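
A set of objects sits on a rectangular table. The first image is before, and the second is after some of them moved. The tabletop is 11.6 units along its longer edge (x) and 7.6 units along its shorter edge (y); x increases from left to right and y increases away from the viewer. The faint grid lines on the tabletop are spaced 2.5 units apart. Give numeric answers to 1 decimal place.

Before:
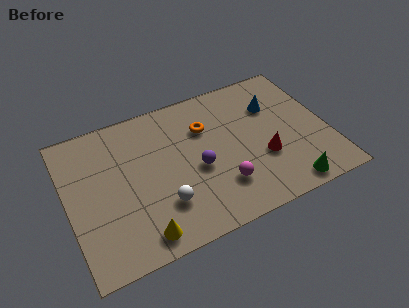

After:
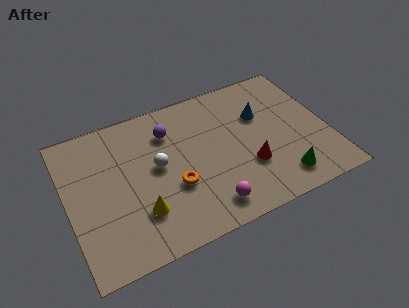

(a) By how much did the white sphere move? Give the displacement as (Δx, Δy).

(0.0, 2.0)

The white sphere started near (4.0, 2.1) and ended near (4.0, 4.1).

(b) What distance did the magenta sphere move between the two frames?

1.1

From (6.6, 2.0) to (5.9, 1.2), the magenta sphere covered √(0.7² + 0.8²) ≈ 1.1 units.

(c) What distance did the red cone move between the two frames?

0.7

From (8.6, 2.7) to (7.9, 2.5), the red cone covered √(0.7² + 0.2²) ≈ 0.7 units.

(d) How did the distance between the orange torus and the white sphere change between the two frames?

-2.5

The distance was about 3.9 in the first image and 1.4 in the second, so they moved 2.5 units closer together.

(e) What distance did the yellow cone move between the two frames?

1.1

The yellow cone moved from about (2.9, 1.0) to (3.0, 2.1), a distance of √(0.1² + 1.1²) ≈ 1.1.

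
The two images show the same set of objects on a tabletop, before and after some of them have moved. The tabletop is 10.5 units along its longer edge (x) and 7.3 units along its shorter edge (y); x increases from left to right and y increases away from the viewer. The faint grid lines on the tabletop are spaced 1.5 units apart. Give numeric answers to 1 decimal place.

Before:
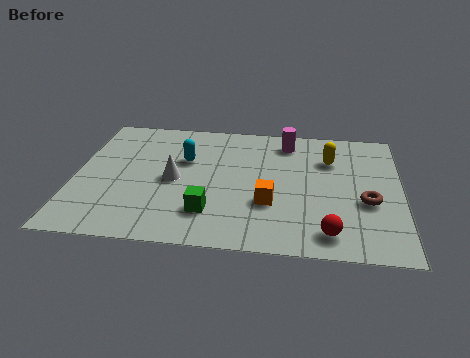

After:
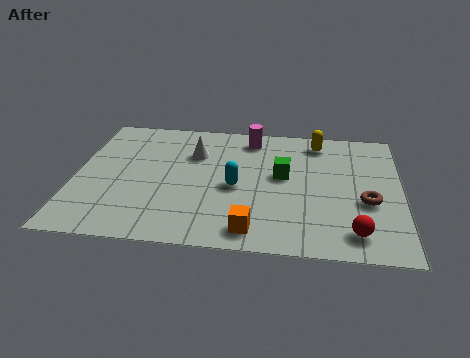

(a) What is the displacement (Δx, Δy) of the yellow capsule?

(-0.4, 1.0)

From the two frames, the yellow capsule sits at roughly (8.2, 5.2) before and (7.8, 6.2) after.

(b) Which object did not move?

the brown torus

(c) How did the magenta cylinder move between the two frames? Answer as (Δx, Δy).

(-1.2, 0.1)

From the two frames, the magenta cylinder sits at roughly (6.8, 6.1) before and (5.6, 6.2) after.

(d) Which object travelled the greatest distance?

the green cube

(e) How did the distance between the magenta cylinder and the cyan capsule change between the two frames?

-0.7

The distance was about 3.6 in the first image and 2.9 in the second, so they moved 0.7 units closer together.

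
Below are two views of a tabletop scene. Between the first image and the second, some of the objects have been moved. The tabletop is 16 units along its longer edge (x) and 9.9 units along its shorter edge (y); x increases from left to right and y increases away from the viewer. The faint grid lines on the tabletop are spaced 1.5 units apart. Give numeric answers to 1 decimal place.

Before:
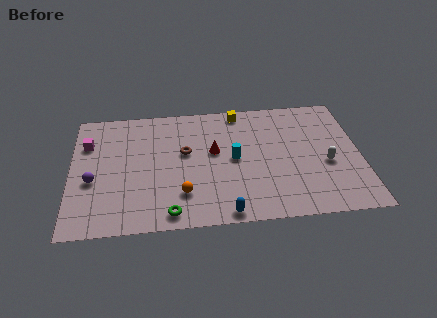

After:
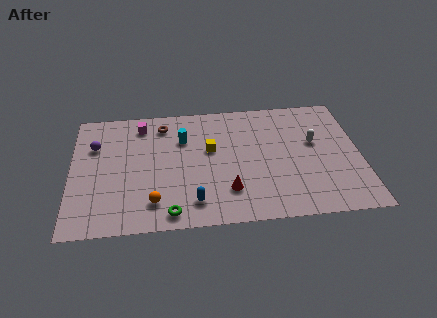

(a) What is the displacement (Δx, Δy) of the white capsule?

(-0.6, 1.8)

From the two frames, the white capsule sits at roughly (14.1, 4.1) before and (13.5, 5.9) after.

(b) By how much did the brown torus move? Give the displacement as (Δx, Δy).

(-1.2, 2.4)

From the two frames, the brown torus sits at roughly (6.3, 5.8) before and (5.1, 8.2) after.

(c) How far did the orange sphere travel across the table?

1.7

The orange sphere was near (6.1, 2.5) before and (4.5, 2.0) after, so it travelled √(1.6² + 0.5²) ≈ 1.7 units.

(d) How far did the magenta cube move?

3.3

The magenta cube moved from about (0.9, 7.0) to (3.9, 8.3), a distance of √(3.0² + 1.3²) ≈ 3.3.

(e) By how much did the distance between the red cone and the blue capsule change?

-2.9

The distance was about 4.9 in the first image and 2.0 in the second, so they moved 2.9 units closer together.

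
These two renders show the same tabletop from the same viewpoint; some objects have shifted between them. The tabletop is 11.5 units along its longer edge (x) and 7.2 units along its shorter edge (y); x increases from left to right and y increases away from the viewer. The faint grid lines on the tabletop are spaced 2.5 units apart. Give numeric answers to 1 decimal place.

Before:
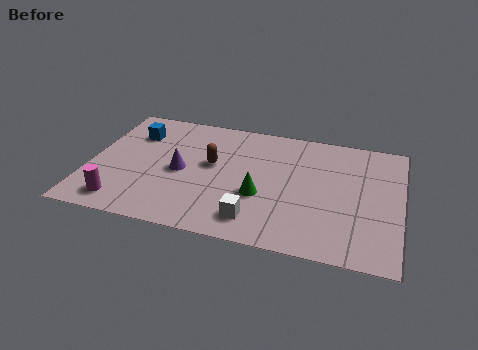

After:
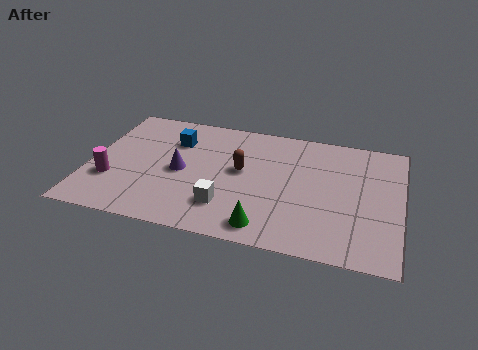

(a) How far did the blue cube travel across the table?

1.5

The blue cube moved from about (1.5, 5.3) to (3.0, 5.2), a distance of √(1.5² + 0.1²) ≈ 1.5.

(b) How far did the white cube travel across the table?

1.2

The white cube was near (6.3, 1.3) before and (5.2, 1.8) after, so it travelled √(1.1² + 0.5²) ≈ 1.2 units.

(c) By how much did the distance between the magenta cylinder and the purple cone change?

-0.3

The distance was about 3.0 in the first image and 2.7 in the second, so they moved 0.3 units closer together.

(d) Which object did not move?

the purple cone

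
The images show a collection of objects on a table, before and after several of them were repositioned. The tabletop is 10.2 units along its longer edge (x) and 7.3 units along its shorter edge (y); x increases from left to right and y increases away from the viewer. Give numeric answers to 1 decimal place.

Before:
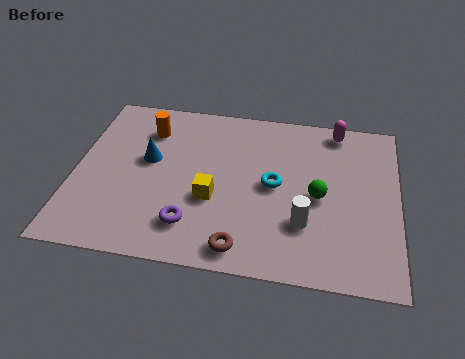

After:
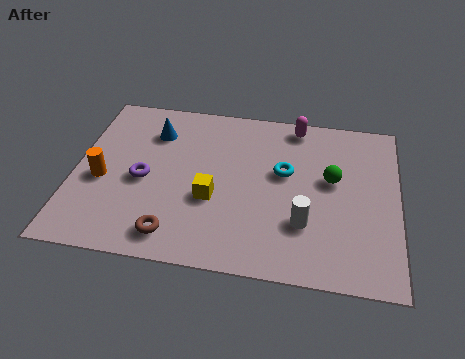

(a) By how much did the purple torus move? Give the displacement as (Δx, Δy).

(-1.6, 1.7)

From the two frames, the purple torus sits at roughly (3.8, 1.6) before and (2.2, 3.3) after.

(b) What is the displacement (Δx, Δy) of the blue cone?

(0.1, 1.3)

From the two frames, the blue cone sits at roughly (2.3, 4.2) before and (2.4, 5.5) after.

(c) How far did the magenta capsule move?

1.3

From (8.2, 6.5) to (6.9, 6.5), the magenta capsule covered √(1.3² + 0.0²) ≈ 1.3 units.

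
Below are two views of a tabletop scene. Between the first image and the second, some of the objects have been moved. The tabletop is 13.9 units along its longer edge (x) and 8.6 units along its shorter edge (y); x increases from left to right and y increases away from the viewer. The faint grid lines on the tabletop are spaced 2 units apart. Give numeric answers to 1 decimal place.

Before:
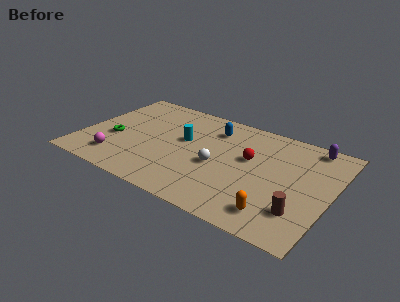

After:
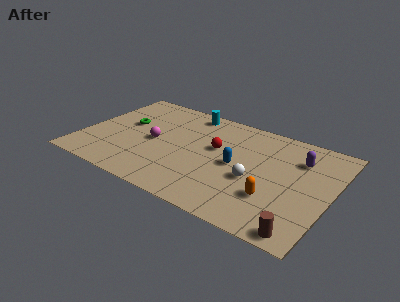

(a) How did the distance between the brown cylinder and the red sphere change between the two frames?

+2.6

The distance was about 4.3 in the first image and 6.9 in the second, so they moved 2.6 units further apart.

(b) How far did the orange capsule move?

1.1

The orange capsule was near (11.3, 1.5) before and (11.0, 2.6) after, so it travelled √(0.3² + 1.1²) ≈ 1.1 units.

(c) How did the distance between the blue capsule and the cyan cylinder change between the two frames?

+2.5

Before: roughly 2.2 units apart; after: 4.7. That's 2.5 units further apart.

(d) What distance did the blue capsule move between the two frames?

3.0

The blue capsule moved from about (7.0, 6.7) to (8.7, 4.2), a distance of √(1.7² + 2.5²) ≈ 3.0.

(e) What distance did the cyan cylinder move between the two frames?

2.6

The cyan cylinder moved from about (5.6, 5.0) to (5.4, 7.6), a distance of √(0.2² + 2.6²) ≈ 2.6.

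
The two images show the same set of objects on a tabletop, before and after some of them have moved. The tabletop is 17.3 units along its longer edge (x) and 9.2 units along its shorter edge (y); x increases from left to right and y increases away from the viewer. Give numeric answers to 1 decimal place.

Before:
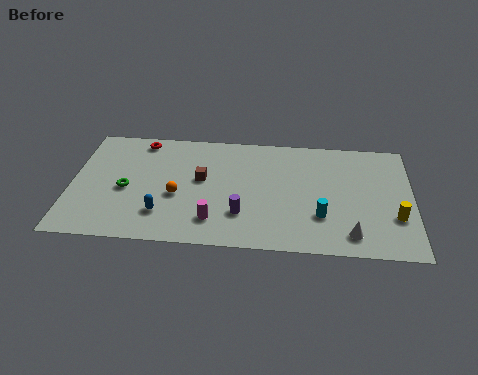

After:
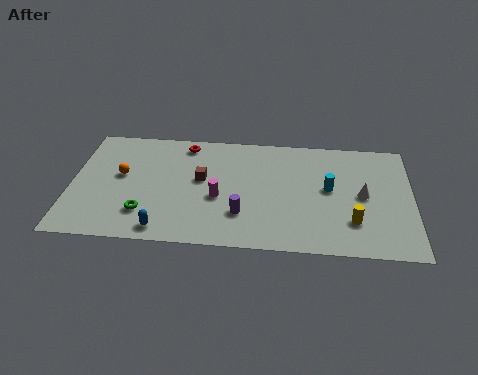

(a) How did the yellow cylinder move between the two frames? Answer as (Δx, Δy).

(-2.1, -0.5)

From the two frames, the yellow cylinder sits at roughly (16.4, 3.0) before and (14.3, 2.5) after.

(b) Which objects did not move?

the purple cylinder and the brown cube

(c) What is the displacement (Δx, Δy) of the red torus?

(2.3, -0.1)

The red torus was at about (3.4, 8.1) and moved to about (5.7, 8.0).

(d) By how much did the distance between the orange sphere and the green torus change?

+0.6

The distance was about 2.6 in the first image and 3.2 in the second, so they moved 0.6 units further apart.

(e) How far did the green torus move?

2.1

From (2.8, 4.1) to (3.8, 2.3), the green torus covered √(1.0² + 1.8²) ≈ 2.1 units.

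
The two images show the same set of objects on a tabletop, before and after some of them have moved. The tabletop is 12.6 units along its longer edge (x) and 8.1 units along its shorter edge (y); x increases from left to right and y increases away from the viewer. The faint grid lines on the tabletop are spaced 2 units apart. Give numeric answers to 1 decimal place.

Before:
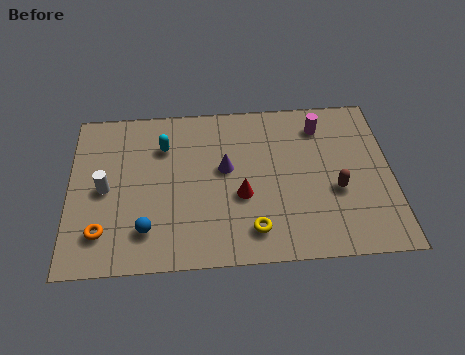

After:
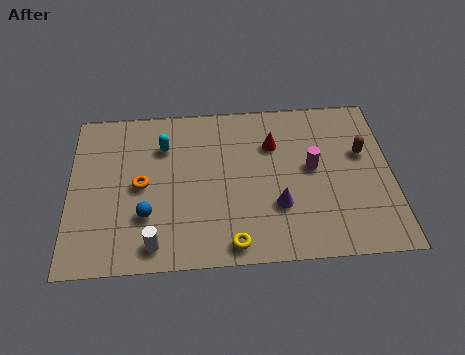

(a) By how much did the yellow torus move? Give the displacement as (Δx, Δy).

(-0.8, -0.6)

From the two frames, the yellow torus sits at roughly (7.1, 1.5) before and (6.3, 0.9) after.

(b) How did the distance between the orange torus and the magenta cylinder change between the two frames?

-3.1

The distance was about 9.8 in the first image and 6.7 in the second, so they moved 3.1 units closer together.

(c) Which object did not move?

the cyan capsule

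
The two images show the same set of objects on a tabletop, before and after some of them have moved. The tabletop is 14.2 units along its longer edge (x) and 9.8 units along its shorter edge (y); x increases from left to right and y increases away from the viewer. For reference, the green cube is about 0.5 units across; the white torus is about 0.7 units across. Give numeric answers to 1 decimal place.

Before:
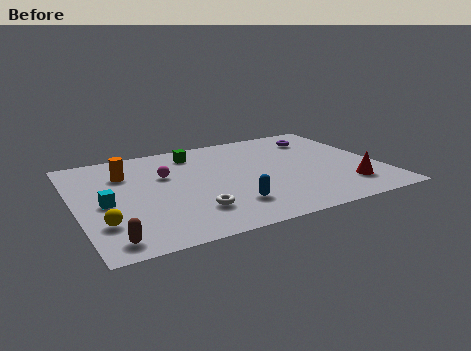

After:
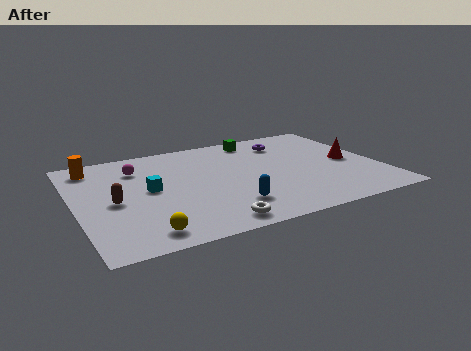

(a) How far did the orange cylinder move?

1.8

The orange cylinder was near (2.5, 7.1) before and (1.1, 8.3) after, so it travelled √(1.4² + 1.2²) ≈ 1.8 units.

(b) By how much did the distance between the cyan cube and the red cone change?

-1.7

Before: roughly 11.2 units apart; after: 9.5. That's 1.7 units closer together.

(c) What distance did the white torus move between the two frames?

1.5

The white torus moved from about (5.1, 2.4) to (5.8, 1.1), a distance of √(0.7² + 1.3²) ≈ 1.5.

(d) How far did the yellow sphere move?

2.2

The yellow sphere moved from about (1.0, 2.7) to (2.7, 1.3), a distance of √(1.7² + 1.4²) ≈ 2.2.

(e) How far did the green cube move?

3.1

The green cube was near (5.9, 8.1) before and (9.0, 8.5) after, so it travelled √(3.1² + 0.4²) ≈ 3.1 units.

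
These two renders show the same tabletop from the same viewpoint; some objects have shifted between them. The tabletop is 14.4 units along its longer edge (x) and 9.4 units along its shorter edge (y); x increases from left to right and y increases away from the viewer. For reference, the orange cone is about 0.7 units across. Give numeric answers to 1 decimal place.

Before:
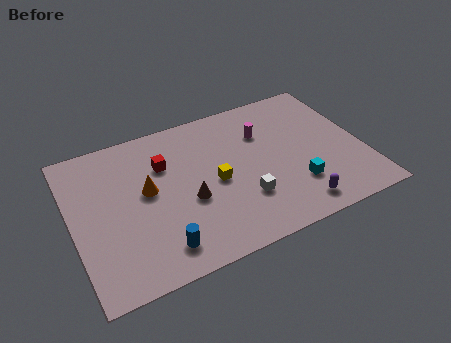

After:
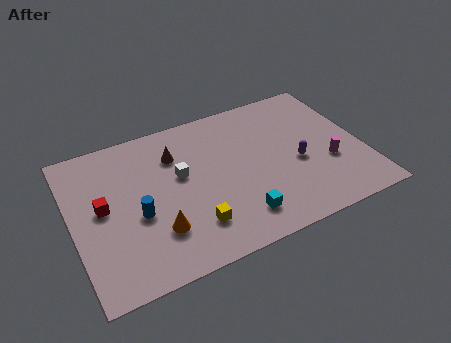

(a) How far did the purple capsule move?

2.7

The purple capsule moved from about (10.6, 1.3) to (11.1, 4.0), a distance of √(0.5² + 2.7²) ≈ 2.7.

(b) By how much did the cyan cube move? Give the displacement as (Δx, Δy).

(-3.0, -0.8)

The cyan cube was at about (10.8, 2.6) and moved to about (7.8, 1.8).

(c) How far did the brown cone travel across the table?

3.1

The brown cone was near (5.6, 3.8) before and (5.3, 6.9) after, so it travelled √(0.3² + 3.1²) ≈ 3.1 units.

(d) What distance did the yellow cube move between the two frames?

2.6

The yellow cube moved from about (7.0, 4.4) to (5.6, 2.2), a distance of √(1.4² + 2.2²) ≈ 2.6.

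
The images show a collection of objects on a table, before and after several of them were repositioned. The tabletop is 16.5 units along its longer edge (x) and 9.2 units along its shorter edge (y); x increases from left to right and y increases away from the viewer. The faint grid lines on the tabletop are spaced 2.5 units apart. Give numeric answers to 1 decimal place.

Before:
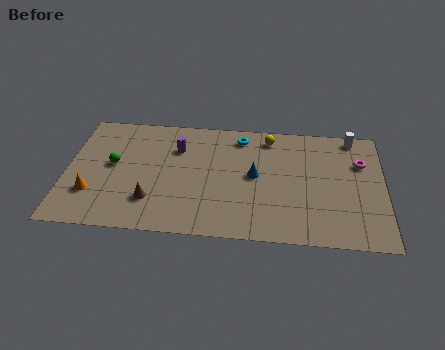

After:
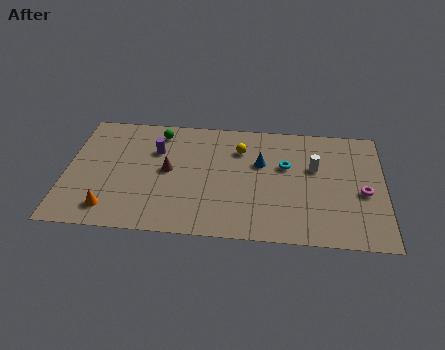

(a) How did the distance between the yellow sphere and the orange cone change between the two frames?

-2.1

The distance was about 10.5 in the first image and 8.4 in the second, so they moved 2.1 units closer together.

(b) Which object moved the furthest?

the green sphere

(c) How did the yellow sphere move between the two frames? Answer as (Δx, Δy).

(-1.5, -1.1)

The yellow sphere was at about (10.5, 7.9) and moved to about (9.0, 6.8).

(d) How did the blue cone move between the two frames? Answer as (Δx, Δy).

(0.3, 1.0)

From the two frames, the blue cone sits at roughly (9.8, 4.8) before and (10.1, 5.8) after.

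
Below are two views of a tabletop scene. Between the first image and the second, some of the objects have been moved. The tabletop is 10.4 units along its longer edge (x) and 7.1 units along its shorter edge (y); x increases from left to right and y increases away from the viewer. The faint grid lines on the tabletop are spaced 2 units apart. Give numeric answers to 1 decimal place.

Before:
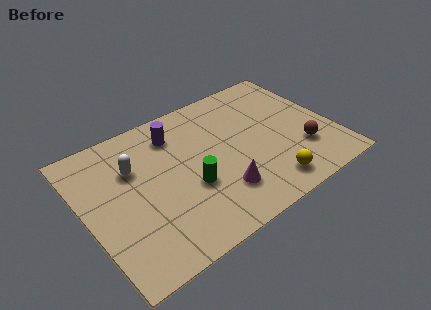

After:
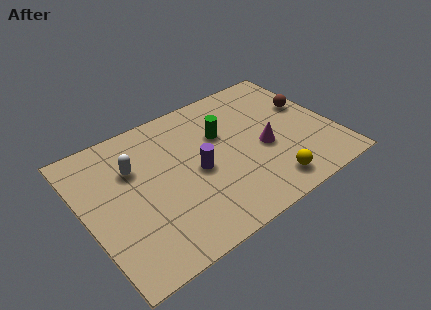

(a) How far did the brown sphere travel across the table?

2.3

The brown sphere was near (8.9, 2.1) before and (9.6, 4.3) after, so it travelled √(0.7² + 2.2²) ≈ 2.3 units.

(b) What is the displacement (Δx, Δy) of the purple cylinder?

(0.5, -2.3)

The purple cylinder started near (4.1, 5.6) and ended near (4.6, 3.3).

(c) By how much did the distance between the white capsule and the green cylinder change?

+0.8

Before: roughly 2.9 units apart; after: 3.7. That's 0.8 units further apart.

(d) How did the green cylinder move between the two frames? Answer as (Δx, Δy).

(1.7, 1.9)

The green cylinder started near (4.2, 2.7) and ended near (5.9, 4.6).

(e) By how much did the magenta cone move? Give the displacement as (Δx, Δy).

(2.1, 1.2)

From the two frames, the magenta cone sits at roughly (5.3, 1.8) before and (7.4, 3.0) after.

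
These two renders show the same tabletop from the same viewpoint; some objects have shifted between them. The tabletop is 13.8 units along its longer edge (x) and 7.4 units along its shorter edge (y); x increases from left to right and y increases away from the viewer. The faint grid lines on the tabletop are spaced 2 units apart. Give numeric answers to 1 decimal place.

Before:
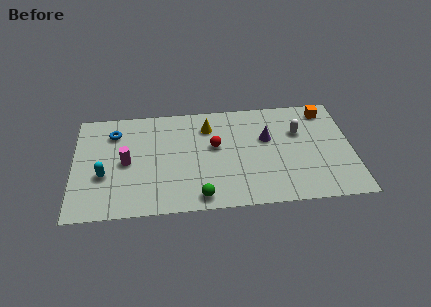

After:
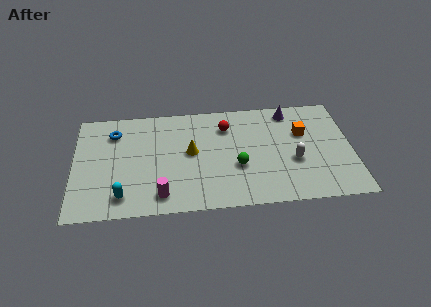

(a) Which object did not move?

the blue torus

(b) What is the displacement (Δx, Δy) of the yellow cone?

(-0.9, -1.7)

The yellow cone was at about (6.7, 5.7) and moved to about (5.8, 4.0).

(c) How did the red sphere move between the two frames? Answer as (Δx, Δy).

(0.6, 1.3)

The red sphere was at about (7.0, 4.3) and moved to about (7.6, 5.6).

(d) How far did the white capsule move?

2.0

From (11.2, 4.9) to (10.9, 2.9), the white capsule covered √(0.3² + 2.0²) ≈ 2.0 units.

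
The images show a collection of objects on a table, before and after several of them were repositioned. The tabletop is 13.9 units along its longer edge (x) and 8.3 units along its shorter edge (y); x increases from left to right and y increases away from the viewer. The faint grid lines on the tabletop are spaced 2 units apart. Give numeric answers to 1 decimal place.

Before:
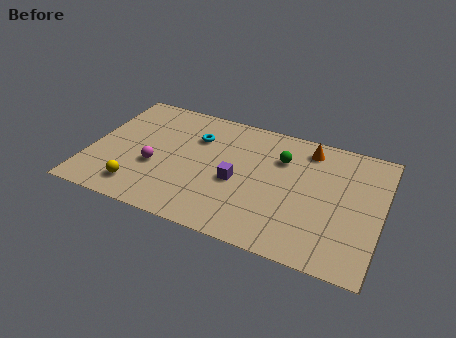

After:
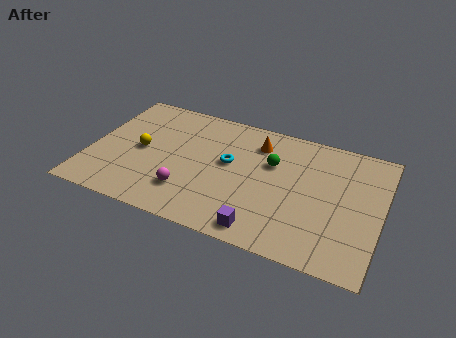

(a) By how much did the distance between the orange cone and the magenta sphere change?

-2.7

They were about 8.0 units apart before and 5.3 after — 2.7 units closer together.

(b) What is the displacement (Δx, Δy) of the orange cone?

(-2.4, -0.5)

From the two frames, the orange cone sits at roughly (10.2, 7.0) before and (7.8, 6.5) after.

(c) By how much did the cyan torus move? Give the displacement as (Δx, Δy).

(1.7, -1.2)

The cyan torus was at about (4.9, 5.9) and moved to about (6.6, 4.7).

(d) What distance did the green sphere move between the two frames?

0.6

The green sphere moved from about (9.0, 5.9) to (8.6, 5.4), a distance of √(0.4² + 0.5²) ≈ 0.6.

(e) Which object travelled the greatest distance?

the purple cube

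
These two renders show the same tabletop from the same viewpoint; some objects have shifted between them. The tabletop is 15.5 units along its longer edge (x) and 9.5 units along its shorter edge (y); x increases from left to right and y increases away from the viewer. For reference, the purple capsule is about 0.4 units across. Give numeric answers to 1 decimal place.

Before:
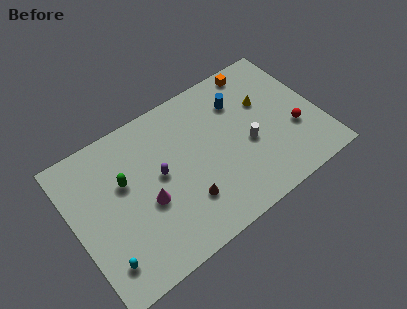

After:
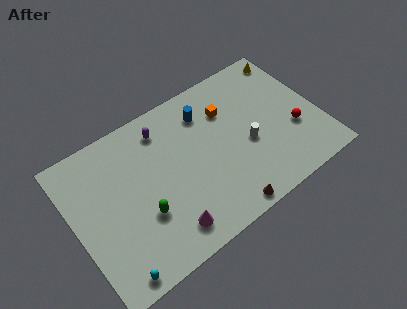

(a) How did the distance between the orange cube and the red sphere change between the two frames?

-0.3

They were about 5.3 units apart before and 5.0 after — 0.3 units closer together.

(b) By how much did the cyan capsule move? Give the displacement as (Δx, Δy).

(0.4, -1.0)

From the two frames, the cyan capsule sits at roughly (1.3, 1.9) before and (1.7, 0.9) after.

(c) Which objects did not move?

the white cylinder and the red sphere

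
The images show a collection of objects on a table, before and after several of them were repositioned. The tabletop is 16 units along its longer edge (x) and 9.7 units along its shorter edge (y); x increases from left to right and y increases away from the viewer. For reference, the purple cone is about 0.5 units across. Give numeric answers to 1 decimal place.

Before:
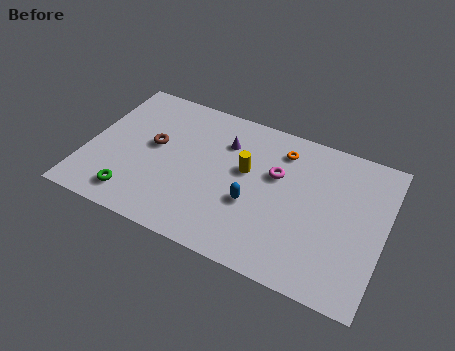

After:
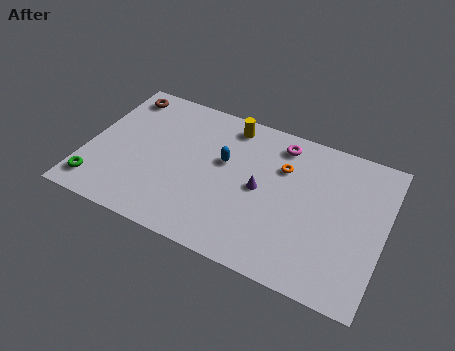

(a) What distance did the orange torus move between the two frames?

1.1

The orange torus moved from about (10.2, 7.8) to (10.4, 6.7), a distance of √(0.2² + 1.1²) ≈ 1.1.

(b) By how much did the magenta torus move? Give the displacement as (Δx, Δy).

(0.0, 2.1)

The magenta torus started near (10.1, 6.1) and ended near (10.1, 8.2).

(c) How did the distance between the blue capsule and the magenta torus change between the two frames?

+1.1

Before: roughly 2.6 units apart; after: 3.7. That's 1.1 units further apart.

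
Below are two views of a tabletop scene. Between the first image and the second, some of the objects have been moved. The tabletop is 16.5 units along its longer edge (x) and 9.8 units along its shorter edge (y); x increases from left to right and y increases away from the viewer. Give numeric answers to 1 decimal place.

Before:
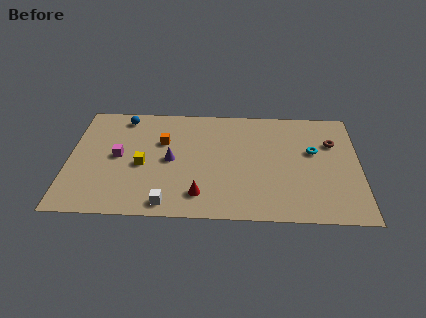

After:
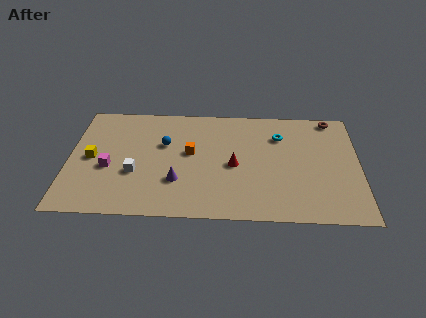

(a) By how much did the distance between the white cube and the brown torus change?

+1.5

Before: roughly 10.9 units apart; after: 12.4. That's 1.5 units further apart.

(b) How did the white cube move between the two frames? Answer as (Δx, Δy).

(-1.9, 2.5)

From the two frames, the white cube sits at roughly (5.7, 1.1) before and (3.8, 3.6) after.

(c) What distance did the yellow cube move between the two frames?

2.9

From (4.2, 4.3) to (1.3, 4.8), the yellow cube covered √(2.9² + 0.5²) ≈ 2.9 units.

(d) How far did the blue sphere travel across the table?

3.3

The blue sphere moved from about (3.0, 8.5) to (5.4, 6.2), a distance of √(2.4² + 2.3²) ≈ 3.3.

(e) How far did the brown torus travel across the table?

2.2

The brown torus was near (15.0, 6.7) before and (15.0, 8.9) after, so it travelled √(0.0² + 2.2²) ≈ 2.2 units.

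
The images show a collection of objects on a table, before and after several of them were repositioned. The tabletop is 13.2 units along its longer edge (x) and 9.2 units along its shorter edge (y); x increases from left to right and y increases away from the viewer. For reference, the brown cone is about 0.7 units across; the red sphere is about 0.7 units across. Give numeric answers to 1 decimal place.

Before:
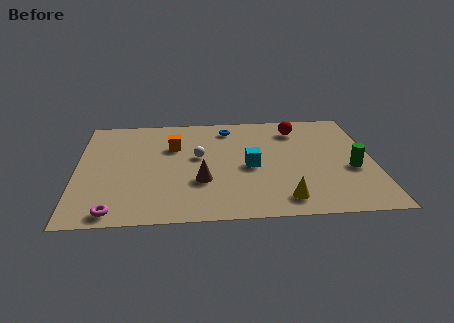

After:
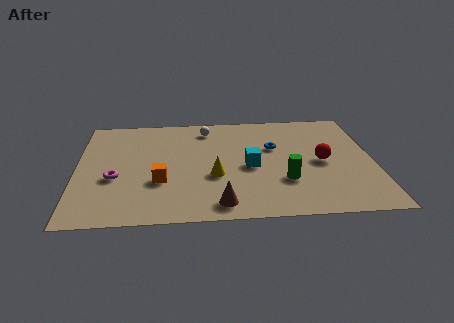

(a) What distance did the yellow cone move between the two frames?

3.7

The yellow cone moved from about (9.1, 1.4) to (6.1, 3.5), a distance of √(3.0² + 2.1²) ≈ 3.7.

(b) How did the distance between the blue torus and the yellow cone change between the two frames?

-3.2

Before: roughly 6.7 units apart; after: 3.5. That's 3.2 units closer together.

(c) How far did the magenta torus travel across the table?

2.7

The magenta torus was near (1.7, 0.9) before and (1.7, 3.6) after, so it travelled √(0.0² + 2.7²) ≈ 2.7 units.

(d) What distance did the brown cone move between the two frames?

2.1

The brown cone moved from about (5.5, 3.1) to (6.3, 1.2), a distance of √(0.8² + 1.9²) ≈ 2.1.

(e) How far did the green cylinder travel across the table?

3.1

The green cylinder moved from about (12.2, 3.7) to (9.2, 2.9), a distance of √(3.0² + 0.8²) ≈ 3.1.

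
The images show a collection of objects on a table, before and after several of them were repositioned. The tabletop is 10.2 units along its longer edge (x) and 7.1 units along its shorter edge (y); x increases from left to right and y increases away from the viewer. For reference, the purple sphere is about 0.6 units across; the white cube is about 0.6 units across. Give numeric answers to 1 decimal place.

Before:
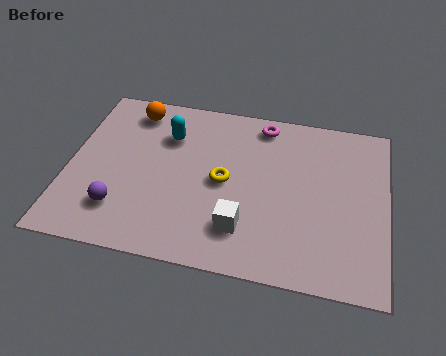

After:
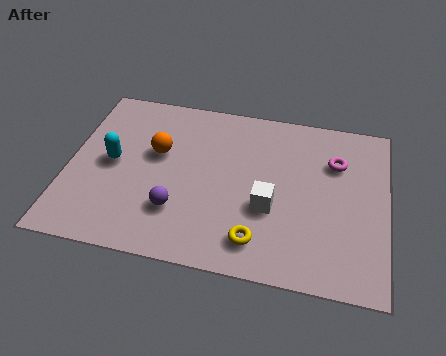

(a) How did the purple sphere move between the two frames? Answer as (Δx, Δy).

(1.8, 0.3)

The purple sphere was at about (1.8, 1.7) and moved to about (3.6, 2.0).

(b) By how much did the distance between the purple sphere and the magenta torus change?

-0.5

The distance was about 6.2 in the first image and 5.7 in the second, so they moved 0.5 units closer together.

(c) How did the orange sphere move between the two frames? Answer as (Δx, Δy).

(0.9, -1.7)

From the two frames, the orange sphere sits at roughly (1.9, 6.0) before and (2.8, 4.3) after.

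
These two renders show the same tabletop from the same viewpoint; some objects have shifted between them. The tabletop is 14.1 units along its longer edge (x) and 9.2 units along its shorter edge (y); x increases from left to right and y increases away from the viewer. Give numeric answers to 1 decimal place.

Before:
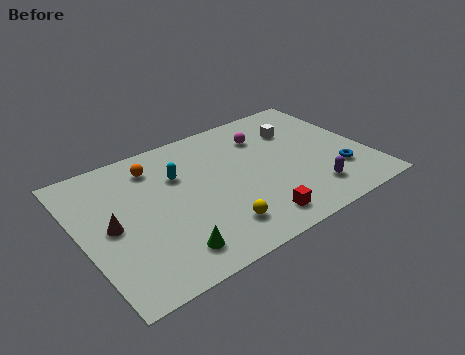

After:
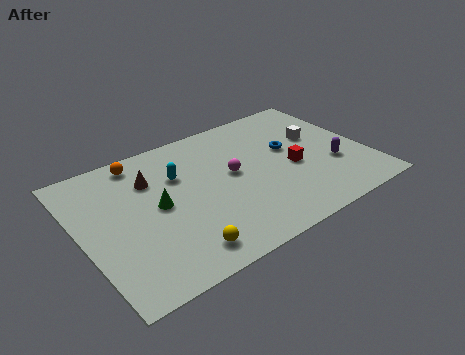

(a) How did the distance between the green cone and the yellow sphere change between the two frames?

+0.9

Before: roughly 2.4 units apart; after: 3.3. That's 0.9 units further apart.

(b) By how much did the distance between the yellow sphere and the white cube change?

+2.0

The distance was about 6.9 in the first image and 8.9 in the second, so they moved 2.0 units further apart.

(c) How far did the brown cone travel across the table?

3.1

The brown cone was near (1.4, 4.5) before and (3.7, 6.6) after, so it travelled √(2.3² + 2.1²) ≈ 3.1 units.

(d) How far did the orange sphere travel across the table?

0.9

The orange sphere was near (4.0, 7.4) before and (3.4, 8.1) after, so it travelled √(0.6² + 0.7²) ≈ 0.9 units.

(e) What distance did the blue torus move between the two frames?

3.4

From (12.4, 2.6) to (10.5, 5.4), the blue torus covered √(1.9² + 2.8²) ≈ 3.4 units.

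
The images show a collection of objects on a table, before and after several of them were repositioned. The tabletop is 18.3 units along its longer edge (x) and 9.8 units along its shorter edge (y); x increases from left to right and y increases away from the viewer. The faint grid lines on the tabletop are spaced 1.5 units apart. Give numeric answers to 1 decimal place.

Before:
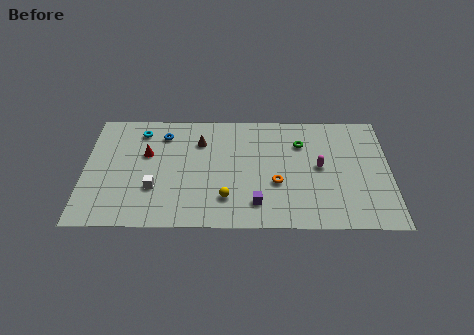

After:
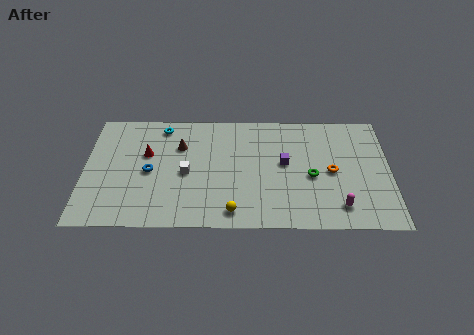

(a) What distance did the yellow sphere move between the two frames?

1.2

From (8.5, 2.4) to (8.9, 1.3), the yellow sphere covered √(0.4² + 1.1²) ≈ 1.2 units.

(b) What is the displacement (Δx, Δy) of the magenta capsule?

(1.1, -3.3)

The magenta capsule was at about (14.1, 5.1) and moved to about (15.2, 1.8).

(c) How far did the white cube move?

2.3

From (4.2, 3.2) to (6.1, 4.5), the white cube covered √(1.9² + 1.3²) ≈ 2.3 units.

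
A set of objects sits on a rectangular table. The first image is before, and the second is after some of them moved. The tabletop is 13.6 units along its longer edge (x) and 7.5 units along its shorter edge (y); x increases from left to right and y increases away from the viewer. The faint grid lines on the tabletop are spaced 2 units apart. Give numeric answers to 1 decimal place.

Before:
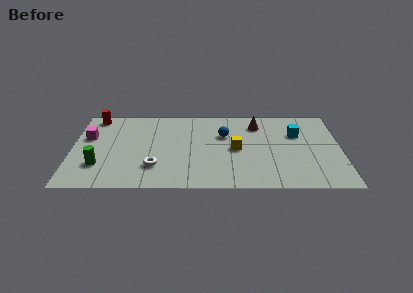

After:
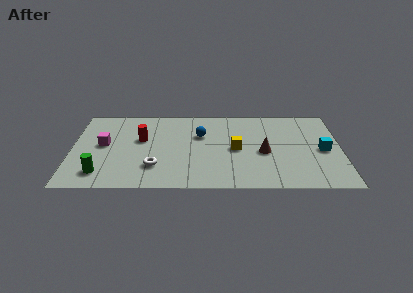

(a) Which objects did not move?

the white torus and the yellow cube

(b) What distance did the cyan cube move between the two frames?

2.0

The cyan cube was near (11.4, 5.0) before and (12.7, 3.5) after, so it travelled √(1.3² + 1.5²) ≈ 2.0 units.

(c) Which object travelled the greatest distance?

the red cylinder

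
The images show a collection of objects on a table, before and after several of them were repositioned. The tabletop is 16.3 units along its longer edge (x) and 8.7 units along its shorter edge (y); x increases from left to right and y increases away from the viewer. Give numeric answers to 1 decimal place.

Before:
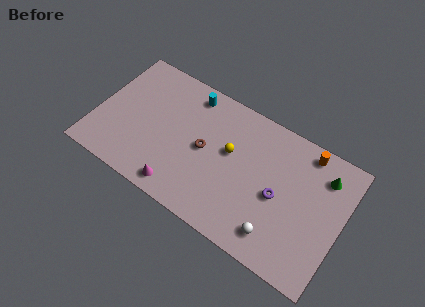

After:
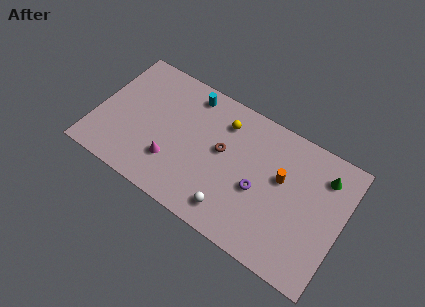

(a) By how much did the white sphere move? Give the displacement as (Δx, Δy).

(-3.0, -0.1)

The white sphere was at about (12.5, 1.6) and moved to about (9.5, 1.5).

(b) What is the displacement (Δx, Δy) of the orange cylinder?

(-1.3, -2.5)

The orange cylinder was at about (13.5, 7.7) and moved to about (12.2, 5.2).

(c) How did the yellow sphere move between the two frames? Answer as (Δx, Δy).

(-0.7, 1.7)

From the two frames, the yellow sphere sits at roughly (8.8, 5.1) before and (8.1, 6.8) after.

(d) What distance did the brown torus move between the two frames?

1.2

The brown torus moved from about (7.2, 4.4) to (8.3, 4.9), a distance of √(1.1² + 0.5²) ≈ 1.2.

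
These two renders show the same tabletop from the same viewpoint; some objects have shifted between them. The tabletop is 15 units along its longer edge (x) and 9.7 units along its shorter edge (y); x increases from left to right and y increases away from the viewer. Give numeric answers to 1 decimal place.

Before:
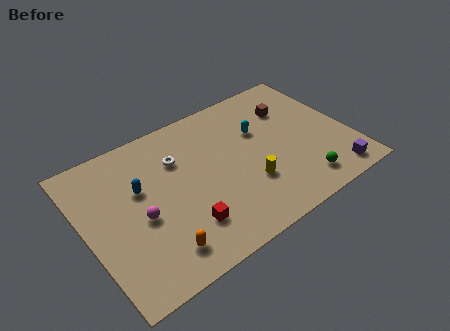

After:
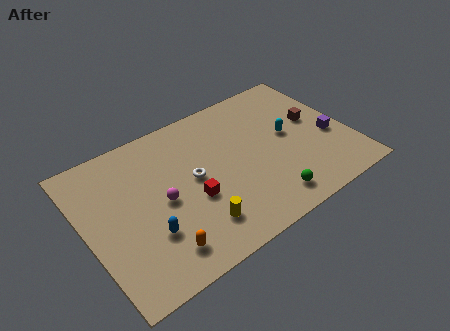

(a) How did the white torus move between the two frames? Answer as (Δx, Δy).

(0.6, -1.7)

The white torus started near (5.5, 6.8) and ended near (6.1, 5.1).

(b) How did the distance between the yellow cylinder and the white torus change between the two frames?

-2.0

The distance was about 5.0 in the first image and 3.0 in the second, so they moved 2.0 units closer together.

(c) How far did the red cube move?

1.6

The red cube moved from about (5.1, 2.4) to (5.8, 3.8), a distance of √(0.7² + 1.4²) ≈ 1.6.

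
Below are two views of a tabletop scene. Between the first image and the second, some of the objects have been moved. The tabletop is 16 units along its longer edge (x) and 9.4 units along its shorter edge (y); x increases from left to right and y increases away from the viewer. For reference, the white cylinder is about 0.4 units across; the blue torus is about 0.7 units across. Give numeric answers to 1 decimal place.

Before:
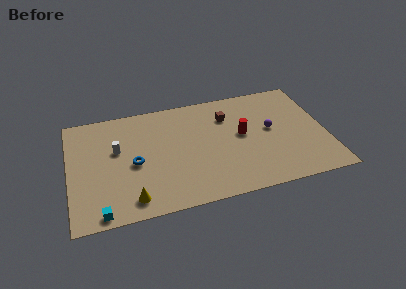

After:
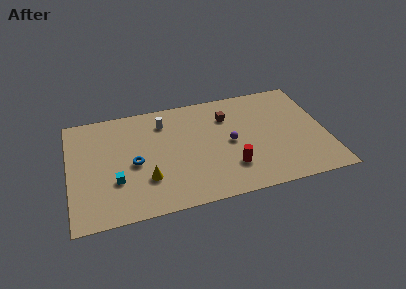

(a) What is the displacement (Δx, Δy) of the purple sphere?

(-2.6, -0.5)

From the two frames, the purple sphere sits at roughly (12.6, 5.1) before and (10.0, 4.6) after.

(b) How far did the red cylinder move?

2.8

The red cylinder moved from about (10.8, 5.1) to (9.9, 2.5), a distance of √(0.9² + 2.6²) ≈ 2.8.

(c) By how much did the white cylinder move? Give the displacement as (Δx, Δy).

(3.0, 1.7)

The white cylinder was at about (3.0, 5.7) and moved to about (6.0, 7.4).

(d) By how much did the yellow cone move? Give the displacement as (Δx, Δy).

(1.0, 1.4)

The yellow cone started near (3.7, 1.4) and ended near (4.7, 2.8).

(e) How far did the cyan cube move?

2.5

The cyan cube moved from about (1.8, 0.8) to (2.8, 3.1), a distance of √(1.0² + 2.3²) ≈ 2.5.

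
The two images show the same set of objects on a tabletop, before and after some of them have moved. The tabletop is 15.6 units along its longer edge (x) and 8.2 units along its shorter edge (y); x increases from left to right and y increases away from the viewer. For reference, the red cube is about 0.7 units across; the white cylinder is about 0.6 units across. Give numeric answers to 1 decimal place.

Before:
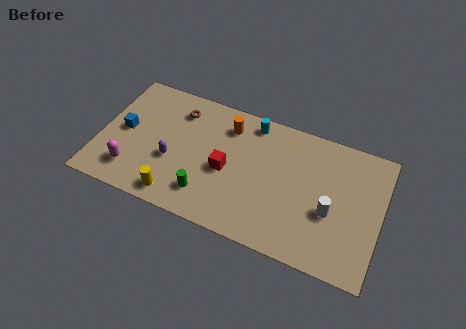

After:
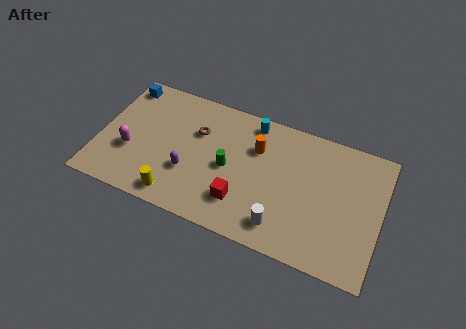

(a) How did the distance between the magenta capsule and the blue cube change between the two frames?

+1.7

They were about 2.5 units apart before and 4.2 after — 1.7 units further apart.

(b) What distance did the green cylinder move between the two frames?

2.3

The green cylinder was near (6.2, 1.8) before and (7.2, 3.9) after, so it travelled √(1.0² + 2.1²) ≈ 2.3 units.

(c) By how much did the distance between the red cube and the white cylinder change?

-3.4

They were about 5.8 units apart before and 2.4 after — 3.4 units closer together.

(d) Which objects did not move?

the cyan cylinder and the yellow cylinder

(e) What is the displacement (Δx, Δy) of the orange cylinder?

(1.7, -0.8)

From the two frames, the orange cylinder sits at roughly (6.9, 6.5) before and (8.6, 5.7) after.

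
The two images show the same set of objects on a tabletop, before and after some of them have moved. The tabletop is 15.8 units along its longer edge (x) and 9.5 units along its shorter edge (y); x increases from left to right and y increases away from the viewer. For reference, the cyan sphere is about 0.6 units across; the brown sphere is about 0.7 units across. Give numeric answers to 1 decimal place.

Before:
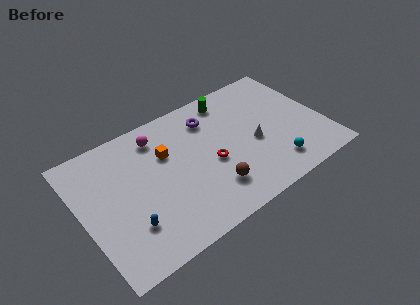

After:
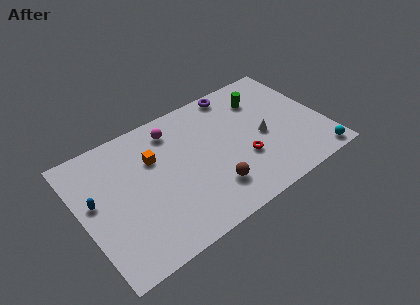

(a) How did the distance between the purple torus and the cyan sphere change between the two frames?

+2.2

The distance was about 6.5 in the first image and 8.7 in the second, so they moved 2.2 units further apart.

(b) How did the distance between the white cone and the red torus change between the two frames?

-1.1

They were about 2.9 units apart before and 1.8 after — 1.1 units closer together.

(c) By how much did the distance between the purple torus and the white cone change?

+0.3

Before: roughly 4.1 units apart; after: 4.4. That's 0.3 units further apart.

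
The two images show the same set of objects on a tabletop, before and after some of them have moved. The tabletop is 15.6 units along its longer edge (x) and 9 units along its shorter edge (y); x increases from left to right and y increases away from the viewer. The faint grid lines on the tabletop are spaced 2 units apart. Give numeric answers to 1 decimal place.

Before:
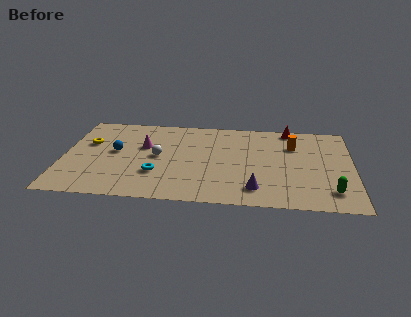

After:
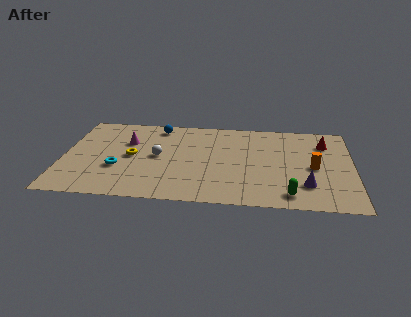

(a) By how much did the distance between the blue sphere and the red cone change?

-0.8

The distance was about 10.0 in the first image and 9.2 in the second, so they moved 0.8 units closer together.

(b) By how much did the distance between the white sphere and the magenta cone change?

+0.9

They were about 1.3 units apart before and 2.2 after — 0.9 units further apart.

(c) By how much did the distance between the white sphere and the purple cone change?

+2.3

They were about 6.0 units apart before and 8.3 after — 2.3 units further apart.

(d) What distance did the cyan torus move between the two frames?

2.1

The cyan torus was near (5.1, 2.8) before and (3.0, 3.2) after, so it travelled √(2.1² + 0.4²) ≈ 2.1 units.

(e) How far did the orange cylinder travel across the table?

2.5

From (12.4, 6.4) to (13.5, 4.2), the orange cylinder covered √(1.1² + 2.2²) ≈ 2.5 units.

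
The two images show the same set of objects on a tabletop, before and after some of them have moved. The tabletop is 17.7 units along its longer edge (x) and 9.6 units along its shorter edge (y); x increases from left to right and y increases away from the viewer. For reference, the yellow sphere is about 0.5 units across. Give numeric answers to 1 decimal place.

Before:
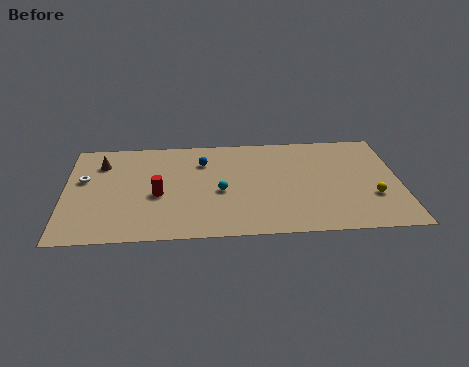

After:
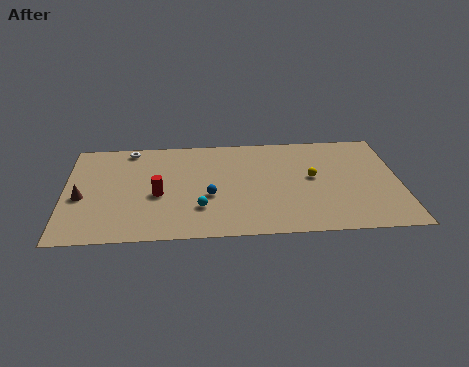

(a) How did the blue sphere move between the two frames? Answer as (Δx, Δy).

(0.3, -3.3)

The blue sphere started near (7.3, 7.1) and ended near (7.6, 3.8).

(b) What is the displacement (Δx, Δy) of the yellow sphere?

(-3.1, 2.0)

The yellow sphere was at about (16.2, 3.2) and moved to about (13.1, 5.2).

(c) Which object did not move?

the red cylinder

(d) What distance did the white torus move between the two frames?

3.7

The white torus was near (1.0, 5.8) before and (3.4, 8.6) after, so it travelled √(2.4² + 2.8²) ≈ 3.7 units.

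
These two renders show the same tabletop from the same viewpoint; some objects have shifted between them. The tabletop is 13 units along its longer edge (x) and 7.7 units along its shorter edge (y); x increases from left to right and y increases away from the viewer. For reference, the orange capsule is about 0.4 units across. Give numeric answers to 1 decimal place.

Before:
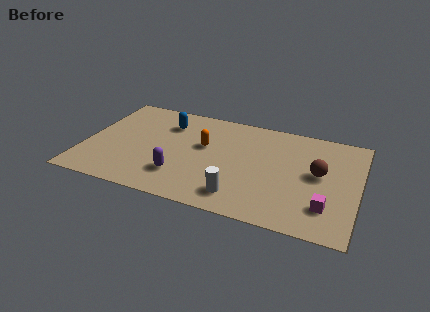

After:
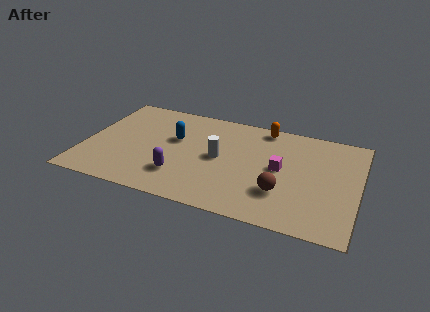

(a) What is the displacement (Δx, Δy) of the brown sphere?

(-1.6, -1.9)

From the two frames, the brown sphere sits at roughly (11.1, 4.2) before and (9.5, 2.3) after.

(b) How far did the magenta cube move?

3.1

The magenta cube was near (11.6, 1.9) before and (9.3, 4.0) after, so it travelled √(2.3² + 2.1²) ≈ 3.1 units.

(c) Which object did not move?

the purple capsule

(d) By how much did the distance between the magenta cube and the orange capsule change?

-3.5

Before: roughly 6.6 units apart; after: 3.1. That's 3.5 units closer together.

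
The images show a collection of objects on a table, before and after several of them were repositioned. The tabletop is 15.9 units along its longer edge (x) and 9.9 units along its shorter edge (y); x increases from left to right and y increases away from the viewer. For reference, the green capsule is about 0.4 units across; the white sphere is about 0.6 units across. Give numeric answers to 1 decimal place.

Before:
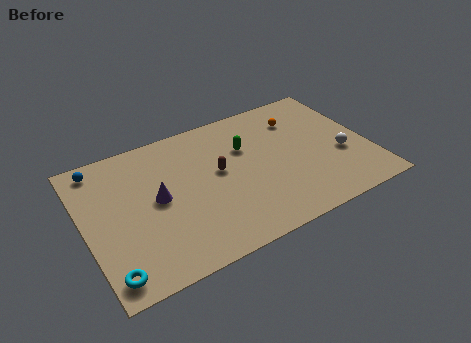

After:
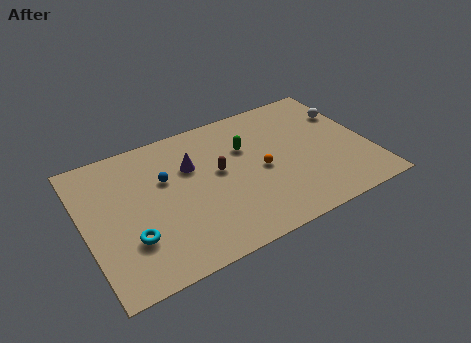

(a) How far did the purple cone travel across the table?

2.6

The purple cone moved from about (4.0, 5.1) to (6.1, 6.6), a distance of √(2.1² + 1.5²) ≈ 2.6.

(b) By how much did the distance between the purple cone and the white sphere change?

-1.4

They were about 10.4 units apart before and 9.0 after — 1.4 units closer together.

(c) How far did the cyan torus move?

2.2

The cyan torus was near (0.9, 1.3) before and (2.3, 3.0) after, so it travelled √(1.4² + 1.7²) ≈ 2.2 units.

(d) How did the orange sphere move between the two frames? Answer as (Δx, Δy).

(-2.6, -2.9)

The orange sphere was at about (12.4, 7.5) and moved to about (9.8, 4.6).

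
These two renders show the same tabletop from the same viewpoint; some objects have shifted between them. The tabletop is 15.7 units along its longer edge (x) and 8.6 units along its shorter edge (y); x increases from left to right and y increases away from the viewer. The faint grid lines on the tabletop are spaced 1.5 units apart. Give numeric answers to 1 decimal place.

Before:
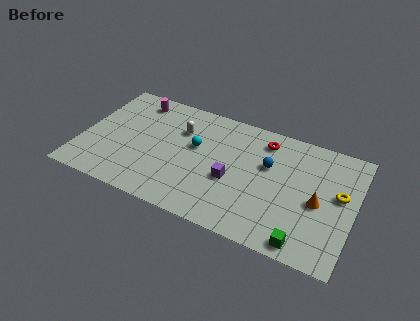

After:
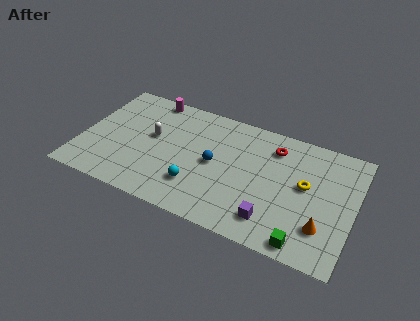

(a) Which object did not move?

the green cube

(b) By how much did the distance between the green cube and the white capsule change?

+0.8

They were about 9.2 units apart before and 10.0 after — 0.8 units further apart.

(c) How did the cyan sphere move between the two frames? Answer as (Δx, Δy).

(0.4, -2.8)

The cyan sphere was at about (6.5, 5.1) and moved to about (6.9, 2.3).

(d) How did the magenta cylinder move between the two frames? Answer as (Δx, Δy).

(0.8, 0.5)

The magenta cylinder was at about (2.7, 7.3) and moved to about (3.5, 7.8).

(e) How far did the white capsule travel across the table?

1.9

From (5.5, 6.0) to (4.0, 4.9), the white capsule covered √(1.5² + 1.1²) ≈ 1.9 units.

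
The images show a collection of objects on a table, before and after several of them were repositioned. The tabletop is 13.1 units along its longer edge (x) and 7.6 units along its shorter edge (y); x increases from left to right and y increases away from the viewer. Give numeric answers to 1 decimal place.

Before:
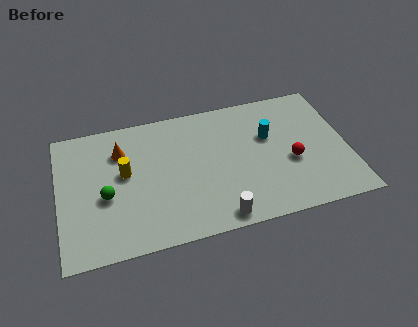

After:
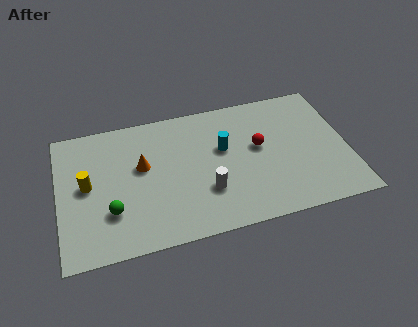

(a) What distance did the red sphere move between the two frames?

1.8

The red sphere moved from about (10.5, 3.1) to (9.1, 4.3), a distance of √(1.4² + 1.2²) ≈ 1.8.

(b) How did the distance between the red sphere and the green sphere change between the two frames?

-1.3

The distance was about 8.4 in the first image and 7.1 in the second, so they moved 1.3 units closer together.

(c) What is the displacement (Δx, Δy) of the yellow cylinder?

(-1.7, -0.3)

The yellow cylinder started near (3.0, 4.3) and ended near (1.3, 4.0).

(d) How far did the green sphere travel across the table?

0.9

The green sphere was near (2.1, 3.2) before and (2.3, 2.3) after, so it travelled √(0.2² + 0.9²) ≈ 0.9 units.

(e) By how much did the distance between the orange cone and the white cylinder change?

-2.8

Before: roughly 6.3 units apart; after: 3.5. That's 2.8 units closer together.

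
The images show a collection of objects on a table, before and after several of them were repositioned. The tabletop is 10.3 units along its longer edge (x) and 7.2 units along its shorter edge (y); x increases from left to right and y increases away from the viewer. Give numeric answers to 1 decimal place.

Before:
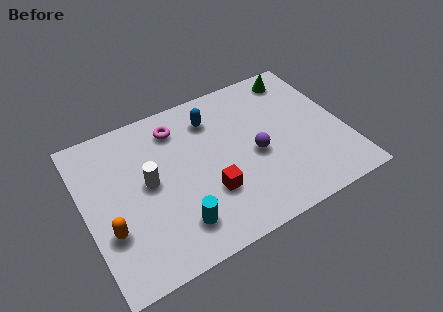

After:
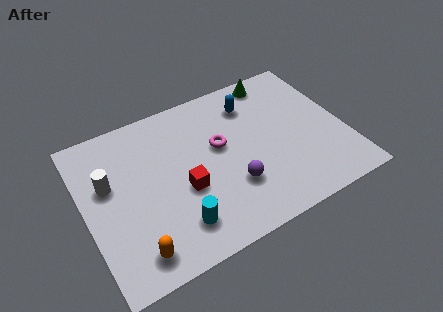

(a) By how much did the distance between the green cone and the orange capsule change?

-0.6

The distance was about 8.9 in the first image and 8.3 in the second, so they moved 0.6 units closer together.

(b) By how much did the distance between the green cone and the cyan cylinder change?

-0.5

Before: roughly 7.3 units apart; after: 6.8. That's 0.5 units closer together.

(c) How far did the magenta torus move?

2.2

The magenta torus moved from about (3.9, 5.8) to (5.4, 4.2), a distance of √(1.5² + 1.6²) ≈ 2.2.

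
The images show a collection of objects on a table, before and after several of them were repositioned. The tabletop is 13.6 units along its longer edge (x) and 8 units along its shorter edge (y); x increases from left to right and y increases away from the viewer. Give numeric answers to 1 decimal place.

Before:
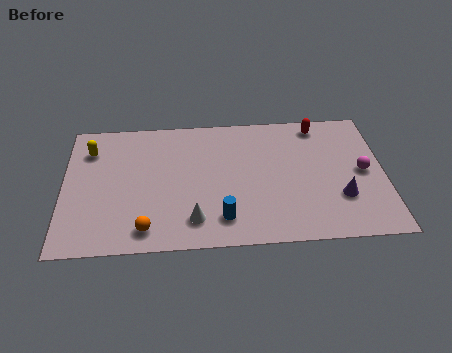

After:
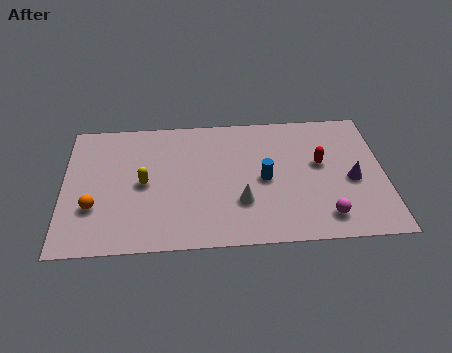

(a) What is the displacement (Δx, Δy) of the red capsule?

(0.0, -2.4)

From the two frames, the red capsule sits at roughly (10.9, 7.0) before and (10.9, 4.6) after.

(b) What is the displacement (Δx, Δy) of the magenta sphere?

(-1.7, -2.6)

From the two frames, the magenta sphere sits at roughly (12.7, 4.0) before and (11.0, 1.4) after.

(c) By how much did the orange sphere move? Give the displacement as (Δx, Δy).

(-2.2, 1.4)

From the two frames, the orange sphere sits at roughly (3.5, 1.2) before and (1.3, 2.6) after.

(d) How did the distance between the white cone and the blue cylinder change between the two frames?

+0.4

They were about 1.2 units apart before and 1.6 after — 0.4 units further apart.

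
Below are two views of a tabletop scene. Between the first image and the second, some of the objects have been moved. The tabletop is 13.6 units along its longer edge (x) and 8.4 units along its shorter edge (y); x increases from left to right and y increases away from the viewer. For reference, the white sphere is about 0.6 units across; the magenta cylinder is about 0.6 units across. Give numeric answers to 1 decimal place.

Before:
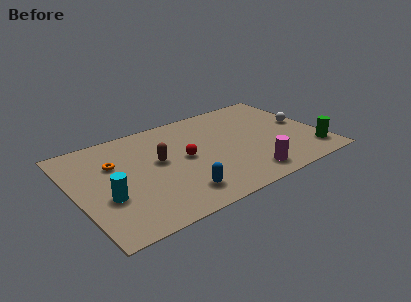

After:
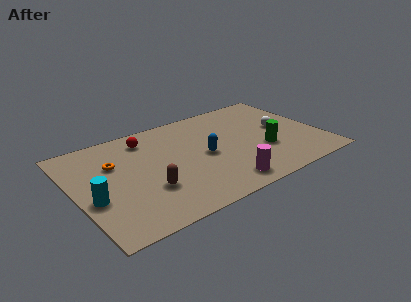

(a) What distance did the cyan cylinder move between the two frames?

0.7

From (1.5, 3.1) to (0.8, 3.3), the cyan cylinder covered √(0.7² + 0.2²) ≈ 0.7 units.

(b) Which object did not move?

the orange torus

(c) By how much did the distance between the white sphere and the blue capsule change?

-3.6

Before: roughly 8.1 units apart; after: 4.5. That's 3.6 units closer together.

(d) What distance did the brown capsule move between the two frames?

2.2

The brown capsule moved from about (4.6, 4.7) to (3.7, 2.7), a distance of √(0.9² + 2.0²) ≈ 2.2.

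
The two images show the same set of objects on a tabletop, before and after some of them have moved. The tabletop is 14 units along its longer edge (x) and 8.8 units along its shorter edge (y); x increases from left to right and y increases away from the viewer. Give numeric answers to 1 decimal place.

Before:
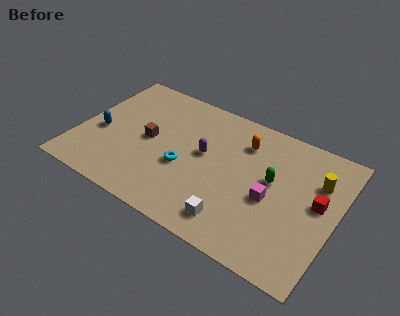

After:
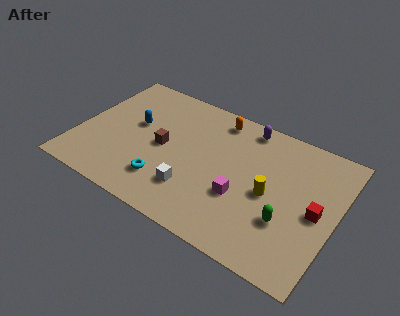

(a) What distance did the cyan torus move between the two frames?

1.6

The cyan torus moved from about (5.9, 3.5) to (5.1, 2.1), a distance of √(0.8² + 1.4²) ≈ 1.6.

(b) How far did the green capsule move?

2.4

From (10.5, 5.0) to (11.6, 2.9), the green capsule covered √(1.1² + 2.1²) ≈ 2.4 units.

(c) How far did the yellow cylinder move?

3.0

The yellow cylinder was near (12.8, 6.1) before and (10.5, 4.1) after, so it travelled √(2.3² + 2.0²) ≈ 3.0 units.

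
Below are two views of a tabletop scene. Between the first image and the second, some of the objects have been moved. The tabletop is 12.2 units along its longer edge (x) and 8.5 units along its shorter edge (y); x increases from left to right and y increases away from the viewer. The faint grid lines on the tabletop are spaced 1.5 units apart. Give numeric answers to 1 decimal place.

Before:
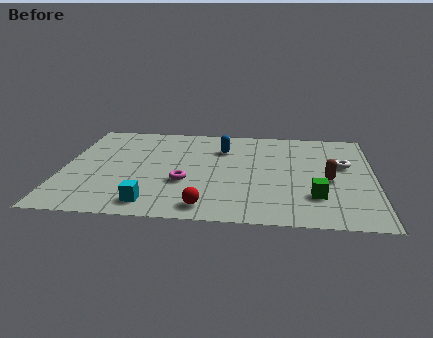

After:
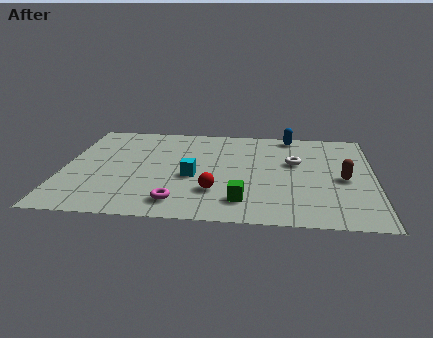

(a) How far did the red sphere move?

1.3

The red sphere was near (5.7, 1.1) before and (6.0, 2.4) after, so it travelled √(0.3² + 1.3²) ≈ 1.3 units.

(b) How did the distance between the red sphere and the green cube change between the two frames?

-3.1

The distance was about 4.4 in the first image and 1.3 in the second, so they moved 3.1 units closer together.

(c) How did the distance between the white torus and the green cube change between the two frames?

+1.0

The distance was about 3.0 in the first image and 4.0 in the second, so they moved 1.0 units further apart.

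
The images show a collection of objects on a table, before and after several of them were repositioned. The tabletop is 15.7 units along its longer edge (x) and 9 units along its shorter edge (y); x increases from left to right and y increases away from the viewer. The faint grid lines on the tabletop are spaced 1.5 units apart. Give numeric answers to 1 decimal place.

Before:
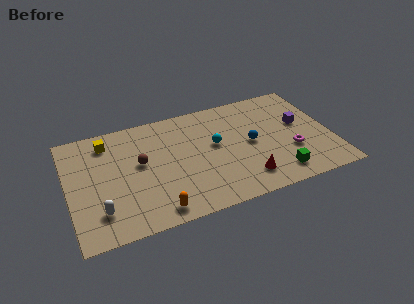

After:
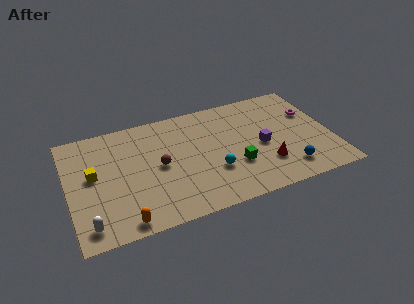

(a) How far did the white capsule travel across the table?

1.1

The white capsule moved from about (1.7, 2.1) to (1.0, 1.3), a distance of √(0.7² + 0.8²) ≈ 1.1.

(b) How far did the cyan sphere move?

2.1

The cyan sphere moved from about (8.8, 5.1) to (8.5, 3.0), a distance of √(0.3² + 2.1²) ≈ 2.1.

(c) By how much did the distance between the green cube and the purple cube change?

-2.1

They were about 4.1 units apart before and 2.0 after — 2.1 units closer together.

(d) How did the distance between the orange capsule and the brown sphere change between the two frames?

+0.3

They were about 4.0 units apart before and 4.3 after — 0.3 units further apart.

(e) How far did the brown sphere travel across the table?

1.3

The brown sphere moved from about (4.3, 5.1) to (5.4, 4.5), a distance of √(1.1² + 0.6²) ≈ 1.3.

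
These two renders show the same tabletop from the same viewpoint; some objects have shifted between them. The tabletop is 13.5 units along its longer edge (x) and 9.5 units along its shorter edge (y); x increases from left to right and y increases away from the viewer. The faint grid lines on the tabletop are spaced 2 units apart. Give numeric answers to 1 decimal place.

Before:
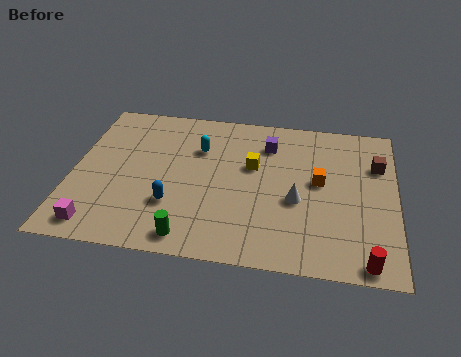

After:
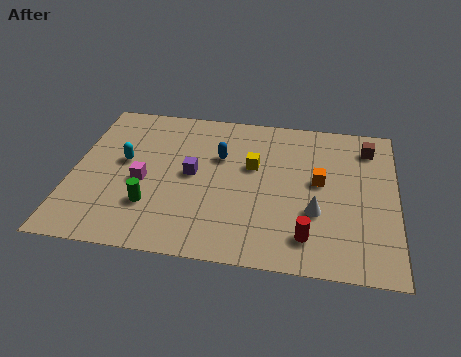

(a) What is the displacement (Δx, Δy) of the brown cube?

(-0.4, 1.1)

The brown cube started near (12.7, 6.6) and ended near (12.3, 7.7).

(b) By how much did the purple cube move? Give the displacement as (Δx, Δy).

(-3.1, -2.4)

From the two frames, the purple cube sits at roughly (8.1, 7.3) before and (5.0, 4.9) after.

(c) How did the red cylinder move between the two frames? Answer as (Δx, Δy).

(-2.4, 1.0)

The red cylinder was at about (12.3, 0.8) and moved to about (9.9, 1.8).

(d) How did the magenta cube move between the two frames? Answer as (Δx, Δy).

(1.7, 2.9)

The magenta cube started near (1.3, 1.2) and ended near (3.0, 4.1).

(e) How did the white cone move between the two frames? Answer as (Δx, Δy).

(0.8, -0.6)

From the two frames, the white cone sits at roughly (9.4, 3.9) before and (10.2, 3.3) after.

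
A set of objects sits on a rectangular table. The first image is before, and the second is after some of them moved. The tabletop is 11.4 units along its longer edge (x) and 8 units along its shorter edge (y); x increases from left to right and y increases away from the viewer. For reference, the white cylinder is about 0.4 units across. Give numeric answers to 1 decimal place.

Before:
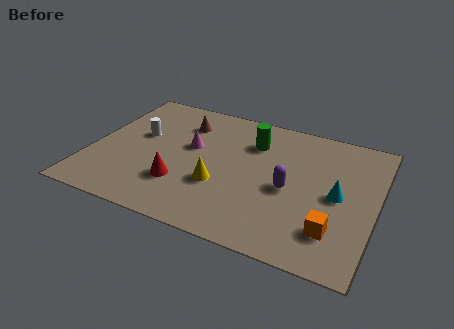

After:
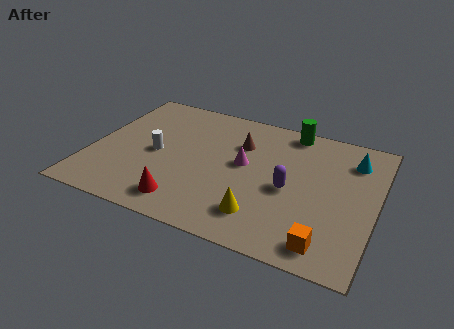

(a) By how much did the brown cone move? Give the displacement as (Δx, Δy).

(2.4, -0.5)

The brown cone was at about (3.4, 6.1) and moved to about (5.8, 5.6).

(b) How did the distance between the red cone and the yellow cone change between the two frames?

+1.4

The distance was about 1.6 in the first image and 3.0 in the second, so they moved 1.4 units further apart.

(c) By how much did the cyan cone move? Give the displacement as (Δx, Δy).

(0.4, 2.3)

The cyan cone was at about (9.9, 3.9) and moved to about (10.3, 6.2).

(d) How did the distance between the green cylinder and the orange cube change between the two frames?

+1.0

The distance was about 5.4 in the first image and 6.4 in the second, so they moved 1.0 units further apart.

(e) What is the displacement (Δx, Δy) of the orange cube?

(-0.2, -0.8)

From the two frames, the orange cube sits at roughly (9.9, 1.9) before and (9.7, 1.1) after.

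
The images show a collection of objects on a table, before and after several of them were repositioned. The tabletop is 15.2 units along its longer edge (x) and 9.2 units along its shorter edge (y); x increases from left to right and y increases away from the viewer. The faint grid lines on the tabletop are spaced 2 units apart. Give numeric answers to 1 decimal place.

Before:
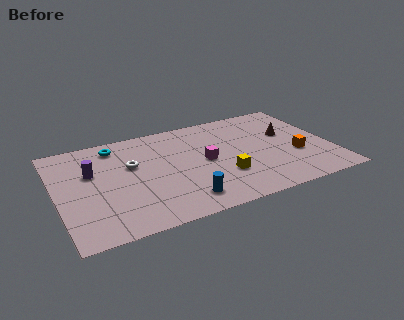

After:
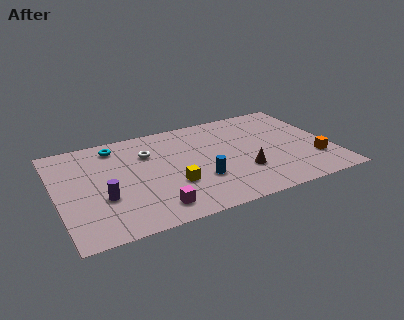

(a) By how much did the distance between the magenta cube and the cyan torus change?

+0.8

The distance was about 5.7 in the first image and 6.5 in the second, so they moved 0.8 units further apart.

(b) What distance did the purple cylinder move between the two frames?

2.5

The purple cylinder was near (2.0, 5.8) before and (2.4, 3.3) after, so it travelled √(0.4² + 2.5²) ≈ 2.5 units.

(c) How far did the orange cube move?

1.2

The orange cube moved from about (13.2, 3.4) to (14.1, 2.6), a distance of √(0.9² + 0.8²) ≈ 1.2.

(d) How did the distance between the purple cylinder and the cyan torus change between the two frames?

+2.1

They were about 2.5 units apart before and 4.6 after — 2.1 units further apart.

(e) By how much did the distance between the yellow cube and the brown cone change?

-0.9

Before: roughly 4.8 units apart; after: 3.9. That's 0.9 units closer together.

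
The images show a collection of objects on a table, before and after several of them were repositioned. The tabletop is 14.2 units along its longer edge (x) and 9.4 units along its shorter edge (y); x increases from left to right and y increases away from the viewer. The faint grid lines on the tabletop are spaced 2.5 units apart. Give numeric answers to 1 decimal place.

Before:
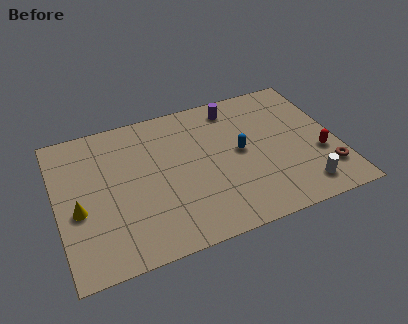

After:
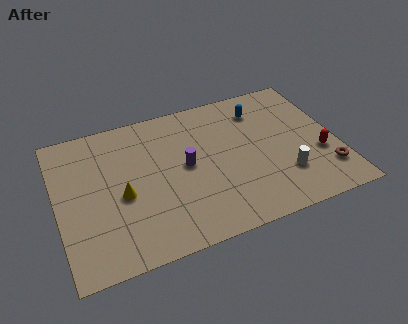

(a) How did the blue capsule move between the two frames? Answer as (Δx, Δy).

(1.3, 2.5)

The blue capsule started near (9.3, 4.9) and ended near (10.6, 7.4).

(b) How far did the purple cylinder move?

4.2

The purple cylinder moved from about (9.3, 8.0) to (6.5, 4.9), a distance of √(2.8² + 3.1²) ≈ 4.2.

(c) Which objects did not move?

the red capsule and the brown torus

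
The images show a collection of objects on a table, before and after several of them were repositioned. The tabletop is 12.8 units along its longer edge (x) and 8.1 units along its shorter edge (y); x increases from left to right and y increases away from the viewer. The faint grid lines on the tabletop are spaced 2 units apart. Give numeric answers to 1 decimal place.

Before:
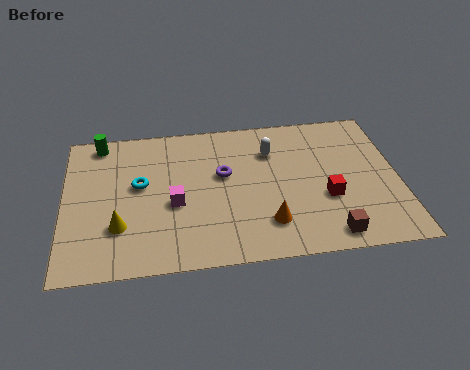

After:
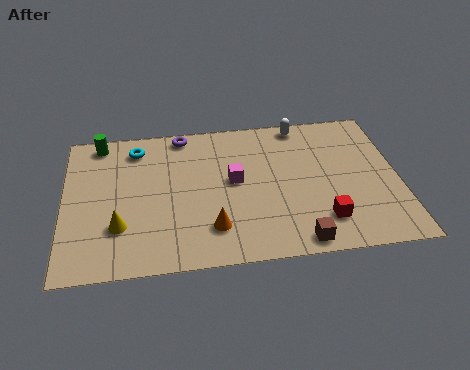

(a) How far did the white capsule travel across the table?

1.8

The white capsule was near (8.0, 5.9) before and (9.2, 7.3) after, so it travelled √(1.2² + 1.4²) ≈ 1.8 units.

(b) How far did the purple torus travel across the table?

2.9

From (6.1, 4.8) to (4.6, 7.3), the purple torus covered √(1.5² + 2.5²) ≈ 2.9 units.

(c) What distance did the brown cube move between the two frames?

1.2

The brown cube was near (10.0, 1.0) before and (8.8, 0.8) after, so it travelled √(1.2² + 0.2²) ≈ 1.2 units.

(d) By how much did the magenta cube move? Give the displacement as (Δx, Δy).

(2.3, 1.0)

The magenta cube was at about (4.2, 3.4) and moved to about (6.5, 4.4).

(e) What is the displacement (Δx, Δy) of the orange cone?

(-2.1, 0.0)

The orange cone was at about (7.7, 1.9) and moved to about (5.6, 1.9).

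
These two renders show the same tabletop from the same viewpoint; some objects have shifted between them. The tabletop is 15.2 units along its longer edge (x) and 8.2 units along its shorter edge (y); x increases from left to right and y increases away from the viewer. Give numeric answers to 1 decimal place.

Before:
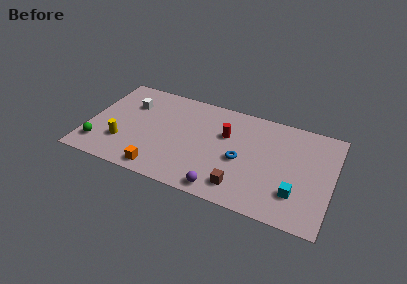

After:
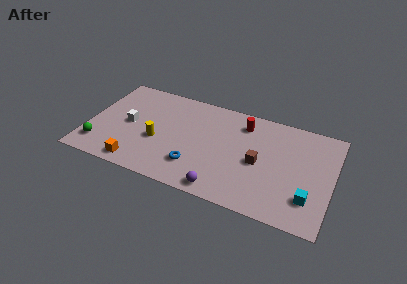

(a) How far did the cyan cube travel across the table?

0.8

From (13.1, 2.2) to (13.9, 2.1), the cyan cube covered √(0.8² + 0.1²) ≈ 0.8 units.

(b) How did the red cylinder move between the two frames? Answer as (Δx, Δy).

(1.0, 1.3)

The red cylinder started near (8.5, 5.3) and ended near (9.5, 6.6).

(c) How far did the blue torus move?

3.1

From (9.6, 3.6) to (6.9, 2.1), the blue torus covered √(2.7² + 1.5²) ≈ 3.1 units.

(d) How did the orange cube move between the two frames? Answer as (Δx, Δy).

(-1.4, 0.0)

The orange cube started near (4.8, 1.0) and ended near (3.4, 1.0).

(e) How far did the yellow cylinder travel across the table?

2.3

From (2.3, 2.4) to (4.4, 3.3), the yellow cylinder covered √(2.1² + 0.9²) ≈ 2.3 units.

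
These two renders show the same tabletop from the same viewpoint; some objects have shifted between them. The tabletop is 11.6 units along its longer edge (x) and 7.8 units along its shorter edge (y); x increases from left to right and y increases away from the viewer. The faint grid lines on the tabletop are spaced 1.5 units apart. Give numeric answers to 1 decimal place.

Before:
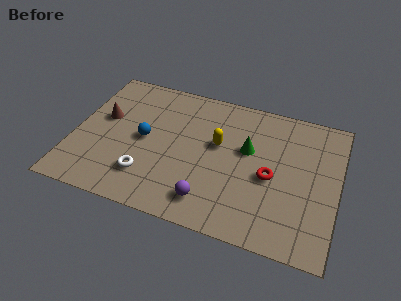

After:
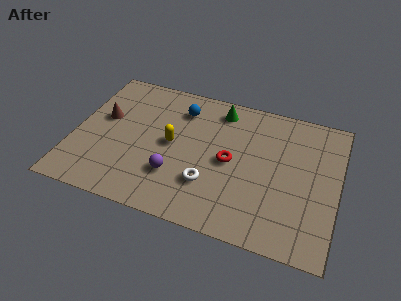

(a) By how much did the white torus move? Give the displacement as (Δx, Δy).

(2.7, 0.4)

From the two frames, the white torus sits at roughly (3.4, 1.9) before and (6.1, 2.3) after.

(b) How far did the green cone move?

2.4

The green cone moved from about (7.6, 4.7) to (6.2, 6.6), a distance of √(1.4² + 1.9²) ≈ 2.4.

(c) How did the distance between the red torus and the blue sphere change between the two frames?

-2.3

The distance was about 5.6 in the first image and 3.3 in the second, so they moved 2.3 units closer together.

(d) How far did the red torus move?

1.8

From (8.7, 3.5) to (6.9, 3.8), the red torus covered √(1.8² + 0.3²) ≈ 1.8 units.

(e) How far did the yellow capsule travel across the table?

2.1

The yellow capsule was near (6.3, 4.6) before and (4.3, 4.0) after, so it travelled √(2.0² + 0.6²) ≈ 2.1 units.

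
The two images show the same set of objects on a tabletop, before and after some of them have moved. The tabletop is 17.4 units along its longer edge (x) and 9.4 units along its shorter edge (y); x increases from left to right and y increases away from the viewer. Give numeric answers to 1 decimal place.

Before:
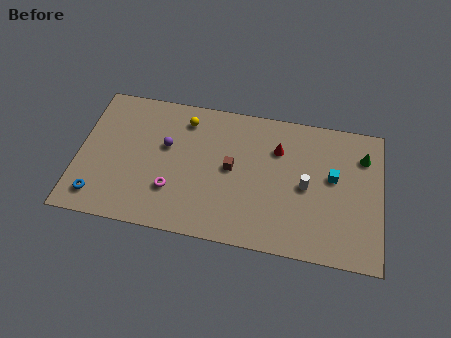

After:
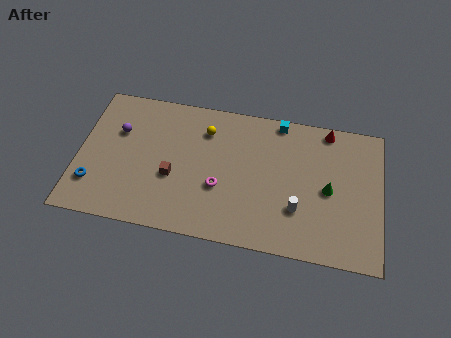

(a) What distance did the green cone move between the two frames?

3.2

The green cone was near (16.3, 7.1) before and (14.4, 4.5) after, so it travelled √(1.9² + 2.6²) ≈ 3.2 units.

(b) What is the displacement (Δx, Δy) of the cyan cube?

(-3.2, 3.2)

The cyan cube was at about (14.6, 5.4) and moved to about (11.4, 8.6).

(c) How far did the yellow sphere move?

1.3

The yellow sphere was near (6.0, 7.7) before and (7.2, 7.2) after, so it travelled √(1.2² + 0.5²) ≈ 1.3 units.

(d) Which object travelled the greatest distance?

the cyan cube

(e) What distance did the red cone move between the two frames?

3.3

The red cone was near (11.4, 6.7) before and (14.2, 8.5) after, so it travelled √(2.8² + 1.8²) ≈ 3.3 units.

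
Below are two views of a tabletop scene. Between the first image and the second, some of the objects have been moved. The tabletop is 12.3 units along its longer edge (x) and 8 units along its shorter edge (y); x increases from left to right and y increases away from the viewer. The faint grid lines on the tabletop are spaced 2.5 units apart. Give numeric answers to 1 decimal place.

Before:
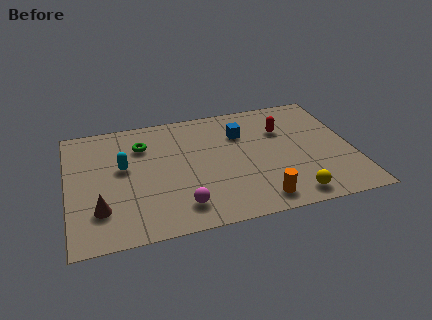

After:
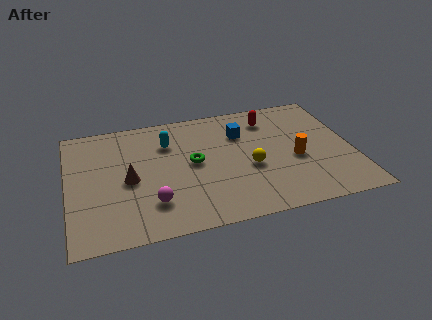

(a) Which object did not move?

the blue cube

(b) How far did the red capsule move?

1.0

From (9.4, 5.5) to (8.9, 6.4), the red capsule covered √(0.5² + 0.9²) ≈ 1.0 units.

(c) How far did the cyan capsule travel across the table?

2.3

The cyan capsule was near (2.4, 4.6) before and (4.4, 5.8) after, so it travelled √(2.0² + 1.2²) ≈ 2.3 units.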